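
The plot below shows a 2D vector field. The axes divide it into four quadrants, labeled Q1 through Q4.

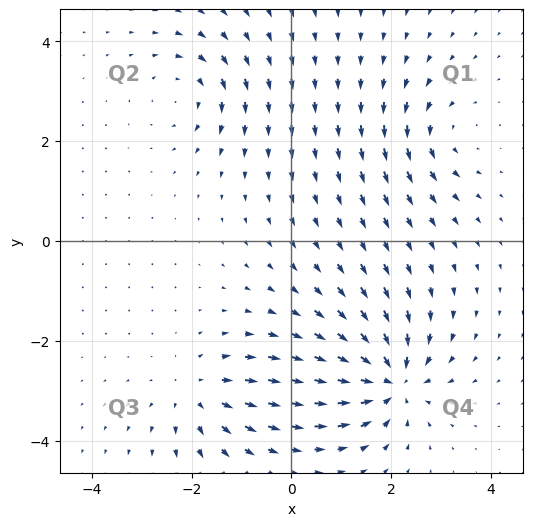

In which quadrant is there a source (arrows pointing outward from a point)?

Q3

The source sits at approximately (-1.9, -3.0), which lies in quadrant Q3. The divergence there is about +4, positive as expected for a source.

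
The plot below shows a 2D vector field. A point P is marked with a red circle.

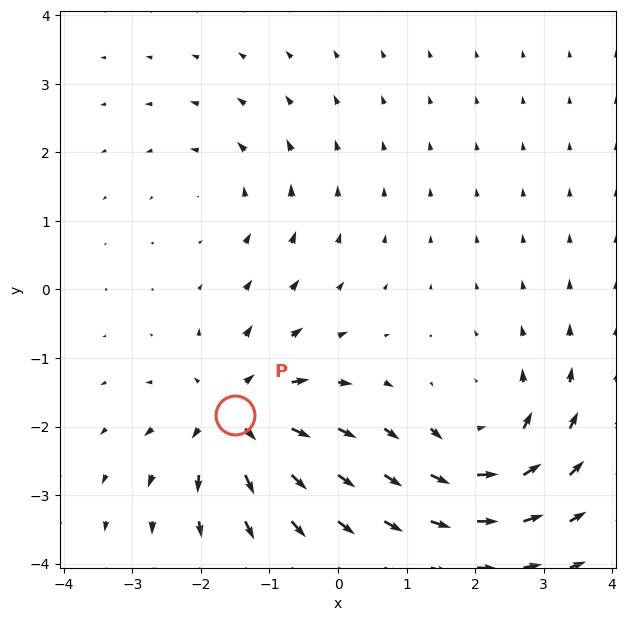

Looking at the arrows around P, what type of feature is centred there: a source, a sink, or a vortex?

source

At P (-1.5, -1.8) the arrows spread outward. Divergence about +6, curl ≈0 — positive divergence with near-zero curl is a source.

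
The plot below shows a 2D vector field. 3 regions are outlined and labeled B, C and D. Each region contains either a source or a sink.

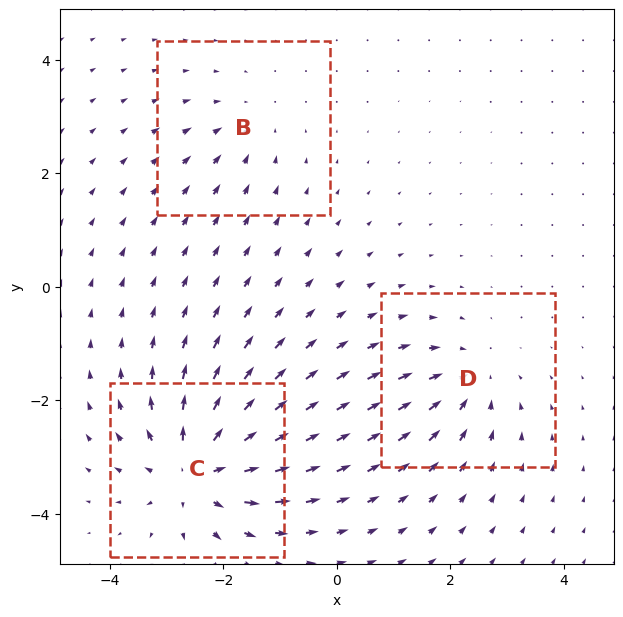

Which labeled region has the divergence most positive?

C

Divergence at each region's feature centre — B: about -2, C: about +5, D: about -3. Region C is most positive.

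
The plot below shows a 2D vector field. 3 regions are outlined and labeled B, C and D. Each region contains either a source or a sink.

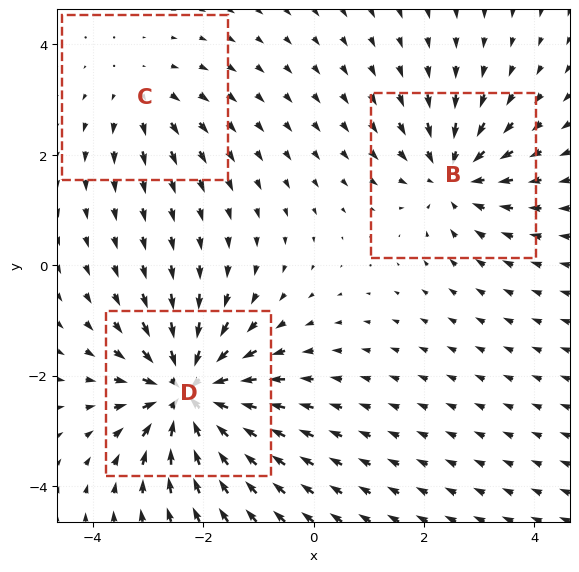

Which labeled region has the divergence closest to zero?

Divergence at each region's feature centre — B: about -4, C: about +2, D: about -6. Region C is closest to zero.

C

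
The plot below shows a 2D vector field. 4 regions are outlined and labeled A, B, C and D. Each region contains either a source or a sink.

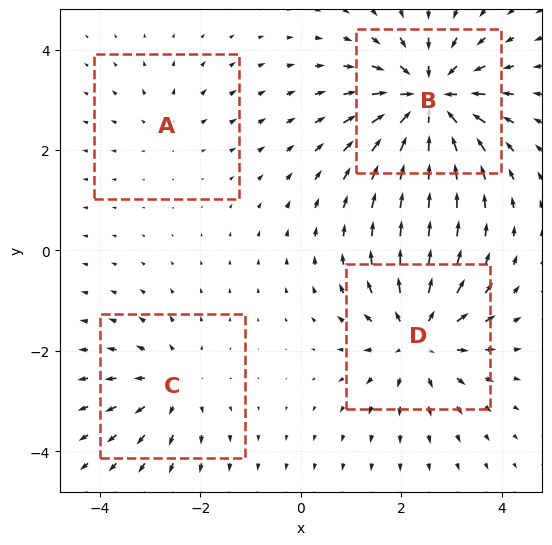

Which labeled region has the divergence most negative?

Divergence at each region's feature centre — A: about +2, B: about -7, C: about +4, D: about +6. Region B is most negative.

B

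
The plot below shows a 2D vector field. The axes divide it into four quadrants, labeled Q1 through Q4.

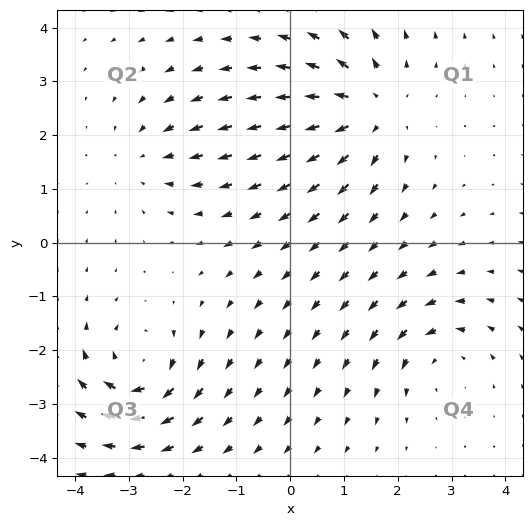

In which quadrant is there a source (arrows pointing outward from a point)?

Q1

The source sits at approximately (1.5, 2.5), which lies in quadrant Q1. The divergence there is about +5, positive as expected for a source.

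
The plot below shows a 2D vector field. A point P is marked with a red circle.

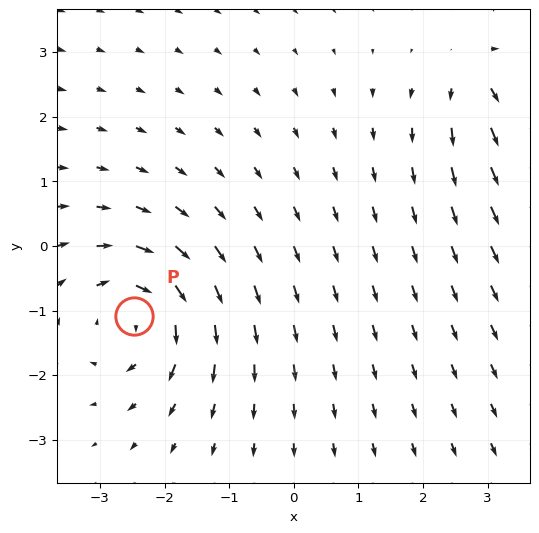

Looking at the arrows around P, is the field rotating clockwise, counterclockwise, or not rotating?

clockwise

Near P at (-2.5, -1.1) the arrows circulate clockwise. The curl (z-component) there is about -4; negative curl means clockwise rotation.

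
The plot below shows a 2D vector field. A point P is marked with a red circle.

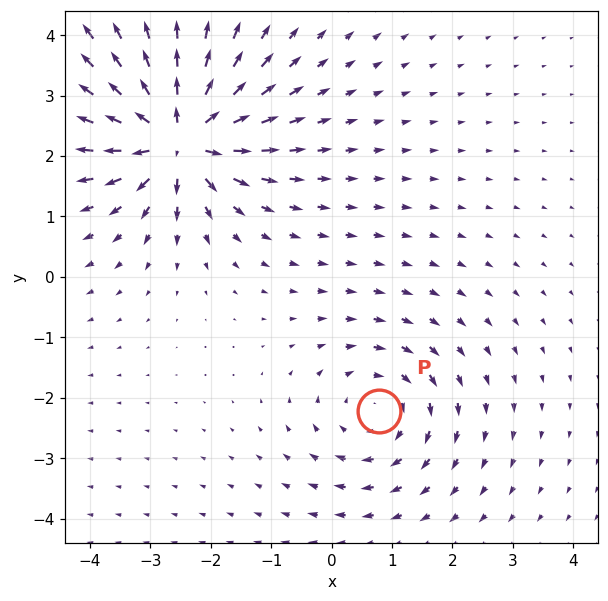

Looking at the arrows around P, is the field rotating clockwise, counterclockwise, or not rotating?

Near P at (0.8, -2.2) the arrows circulate clockwise. The curl (z-component) there is about -3; negative curl means clockwise rotation.

clockwise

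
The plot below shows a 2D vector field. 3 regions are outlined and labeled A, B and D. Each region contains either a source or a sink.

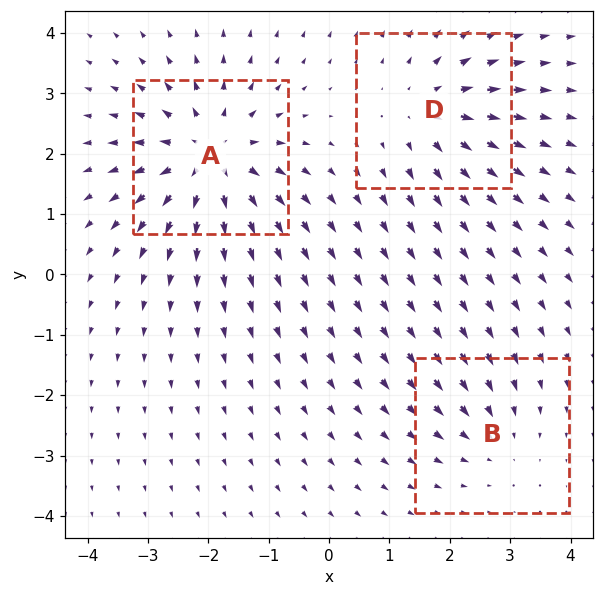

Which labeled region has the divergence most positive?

Divergence at each region's feature centre — A: about +5, B: about -2, D: about +3. Region A is most positive.

A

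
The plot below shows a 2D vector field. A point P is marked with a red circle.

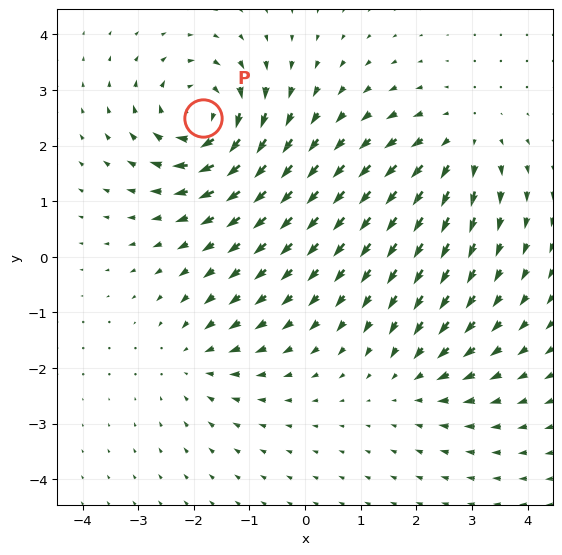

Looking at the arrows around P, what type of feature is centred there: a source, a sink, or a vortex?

vortex

At P (-1.8, 2.5) the arrows circulate clockwise. Divergence ≈0, curl about -6 — near-zero divergence with nonzero curl is a vortex.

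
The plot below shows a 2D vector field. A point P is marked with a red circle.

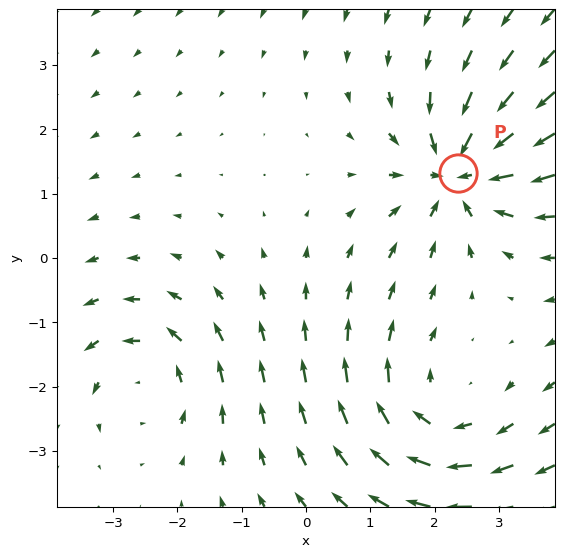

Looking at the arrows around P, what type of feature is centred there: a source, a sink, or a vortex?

At P (2.4, 1.3) the arrows converge inward. Divergence about -5, curl ≈0 — negative divergence with near-zero curl is a sink.

sink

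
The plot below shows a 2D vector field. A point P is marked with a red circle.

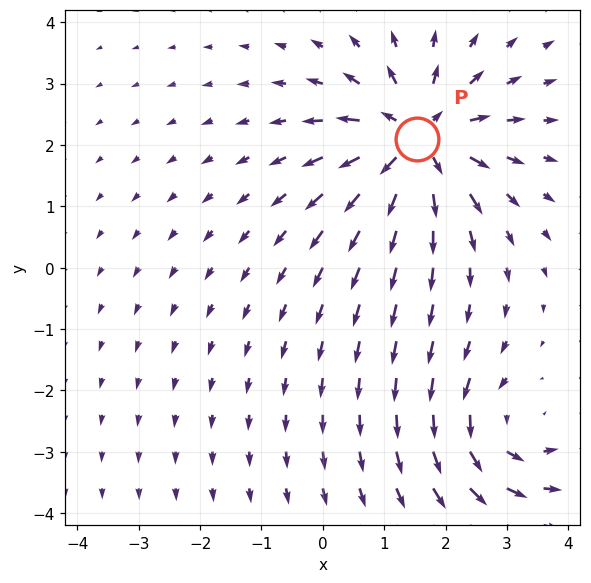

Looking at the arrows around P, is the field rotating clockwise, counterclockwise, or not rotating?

not rotating

Near P at (1.5, 2.1) the arrows show no circulation. The curl there is ≈0.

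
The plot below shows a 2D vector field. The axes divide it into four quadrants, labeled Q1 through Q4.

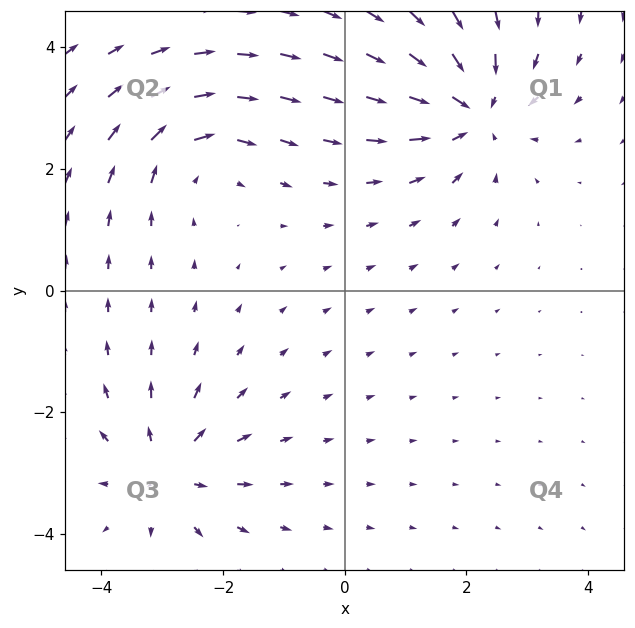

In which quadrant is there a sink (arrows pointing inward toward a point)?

Q1

The sink sits at approximately (2.1, 3.0), which lies in quadrant Q1. The divergence there is about -4, negative as expected for a sink.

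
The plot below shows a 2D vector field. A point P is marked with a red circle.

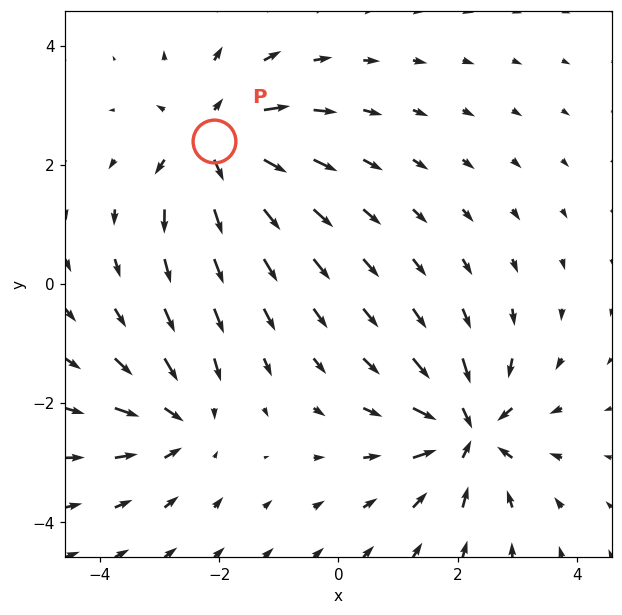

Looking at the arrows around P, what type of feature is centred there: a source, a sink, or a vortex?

source

At P (-2.1, 2.4) the arrows spread outward. Divergence about +5, curl ≈0 — positive divergence with near-zero curl is a source.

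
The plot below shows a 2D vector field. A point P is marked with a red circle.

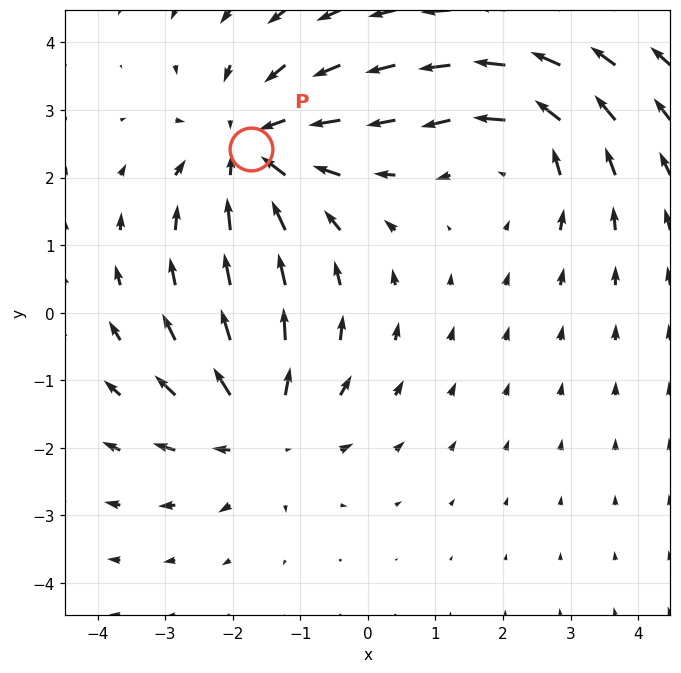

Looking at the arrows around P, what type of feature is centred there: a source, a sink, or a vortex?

At P (-1.7, 2.4) the arrows converge inward. Divergence about -3, curl ≈0 — negative divergence with near-zero curl is a sink.

sink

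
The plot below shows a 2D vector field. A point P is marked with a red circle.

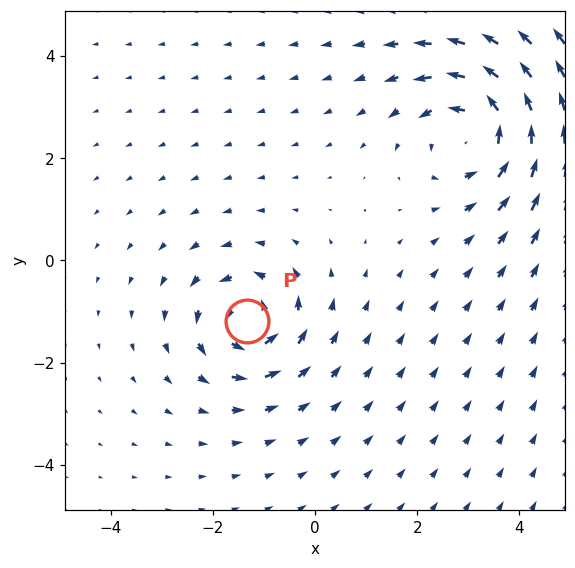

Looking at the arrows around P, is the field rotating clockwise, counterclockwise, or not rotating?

Near P at (-1.3, -1.2) the arrows circulate counterclockwise. The curl (z-component) there is about +4; positive curl means counterclockwise rotation.

counterclockwise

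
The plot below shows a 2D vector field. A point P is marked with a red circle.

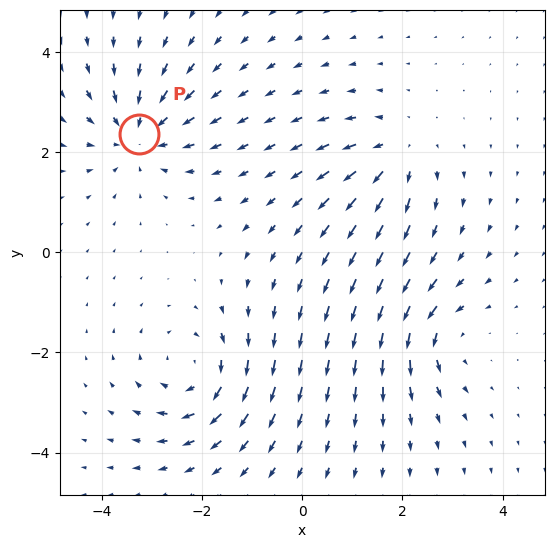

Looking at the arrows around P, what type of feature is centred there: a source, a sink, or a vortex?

At P (-3.3, 2.4) the arrows converge inward. Divergence about -5, curl ≈0 — negative divergence with near-zero curl is a sink.

sink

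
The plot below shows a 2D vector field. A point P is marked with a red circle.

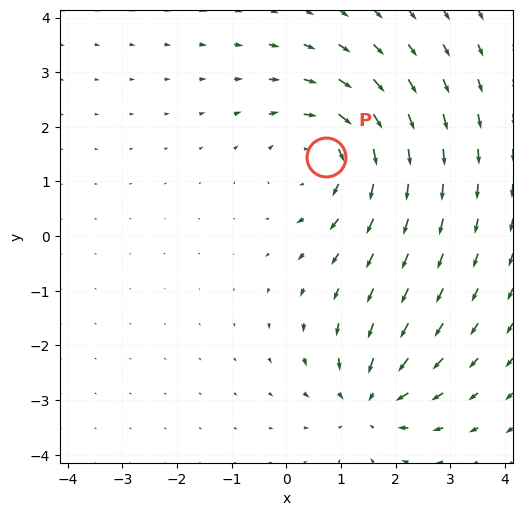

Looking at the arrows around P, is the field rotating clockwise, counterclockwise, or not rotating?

Near P at (0.7, 1.4) the arrows circulate clockwise. The curl (z-component) there is about -4; negative curl means clockwise rotation.

clockwise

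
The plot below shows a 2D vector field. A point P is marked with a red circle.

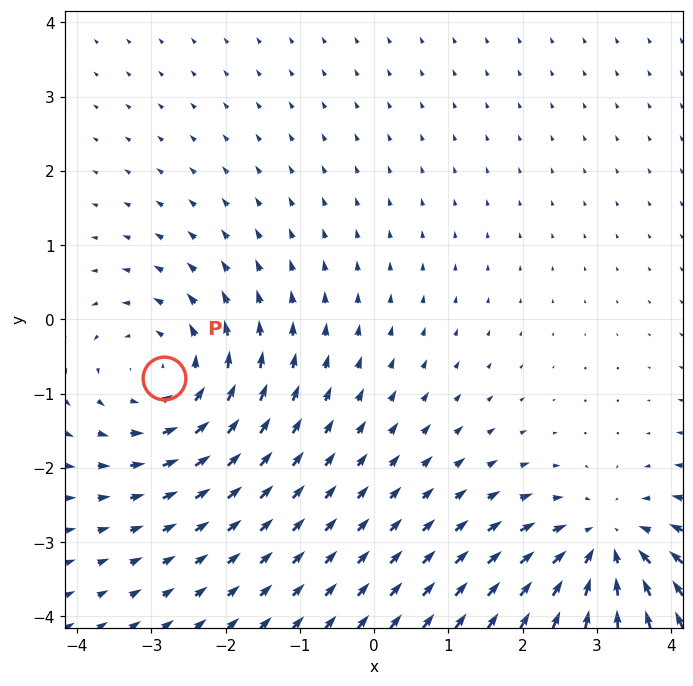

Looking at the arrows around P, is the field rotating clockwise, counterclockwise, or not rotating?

Near P at (-2.8, -0.8) the arrows circulate counterclockwise. The curl (z-component) there is about +3; positive curl means counterclockwise rotation.

counterclockwise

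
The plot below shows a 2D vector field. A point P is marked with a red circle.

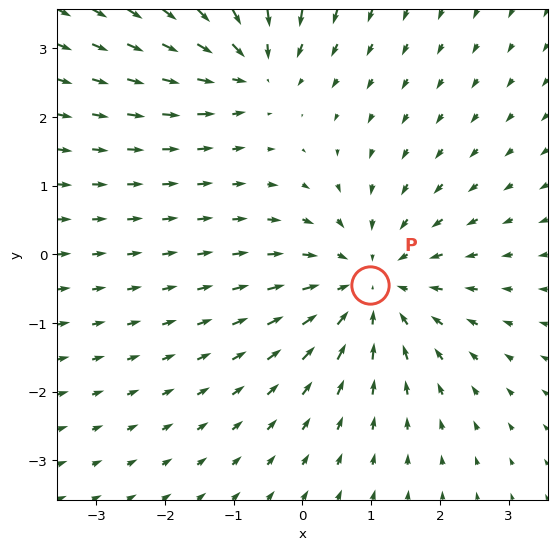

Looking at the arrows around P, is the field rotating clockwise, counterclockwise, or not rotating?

not rotating

Near P at (1.0, -0.4) the arrows show no circulation. The curl there is ≈0.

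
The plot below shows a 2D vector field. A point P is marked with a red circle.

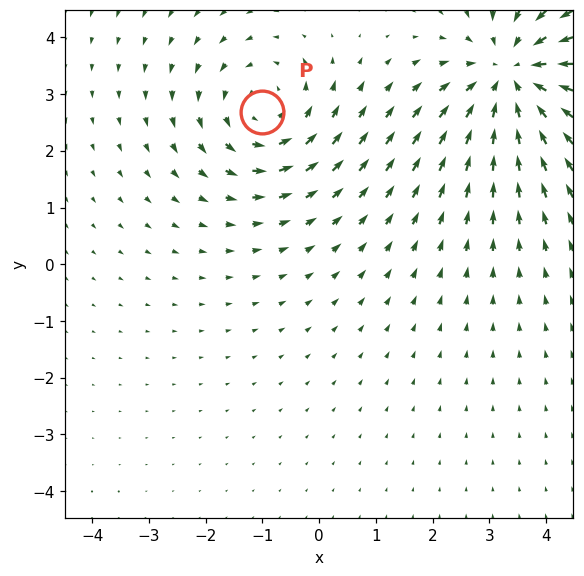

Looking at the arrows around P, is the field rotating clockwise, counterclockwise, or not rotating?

counterclockwise

Near P at (-1.0, 2.7) the arrows circulate counterclockwise. The curl (z-component) there is about +3; positive curl means counterclockwise rotation.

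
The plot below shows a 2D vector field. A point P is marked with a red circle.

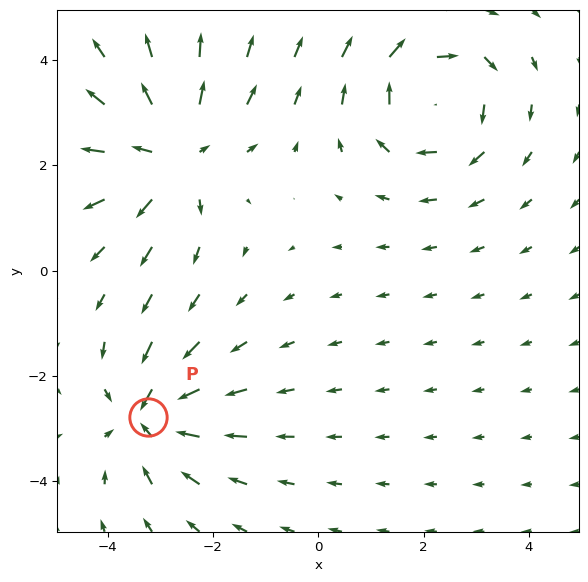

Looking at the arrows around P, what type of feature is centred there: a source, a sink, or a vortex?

sink

At P (-3.2, -2.8) the arrows converge inward. Divergence about -5, curl ≈0 — negative divergence with near-zero curl is a sink.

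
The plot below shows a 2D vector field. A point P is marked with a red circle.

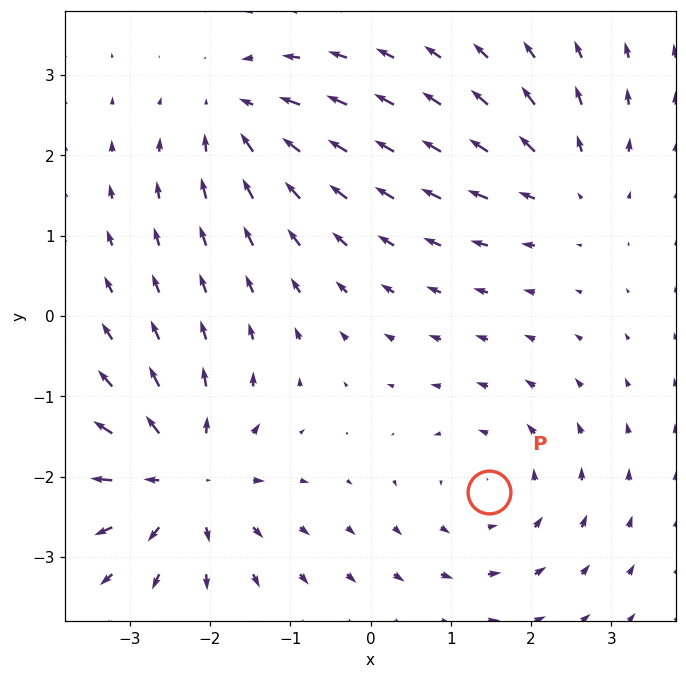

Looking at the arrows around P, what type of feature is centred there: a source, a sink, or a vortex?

vortex

At P (1.5, -2.2) the arrows circulate counterclockwise. Divergence ≈0, curl about +3 — near-zero divergence with nonzero curl is a vortex.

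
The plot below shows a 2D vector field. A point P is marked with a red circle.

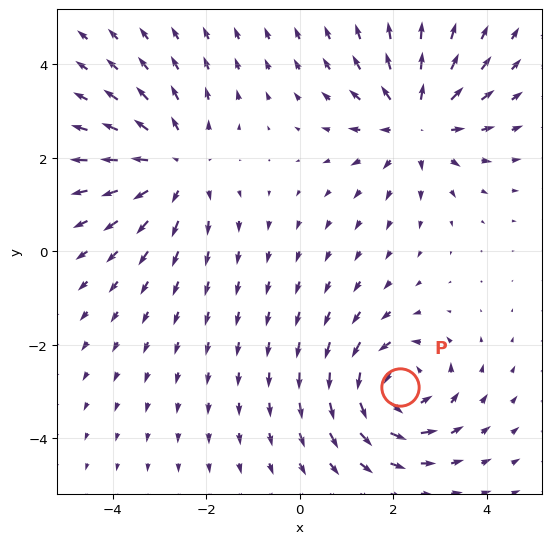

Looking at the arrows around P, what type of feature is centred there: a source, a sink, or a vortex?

At P (2.1, -2.9) the arrows circulate counterclockwise. Divergence ≈0, curl about +5 — near-zero divergence with nonzero curl is a vortex.

vortex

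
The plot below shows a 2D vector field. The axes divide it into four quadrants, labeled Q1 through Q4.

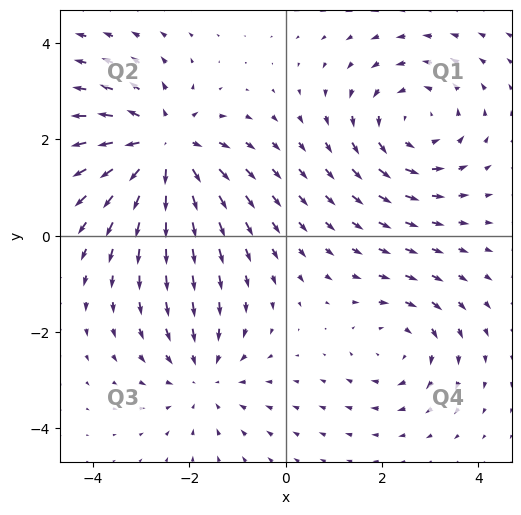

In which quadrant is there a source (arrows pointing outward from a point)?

Q2

The source sits at approximately (-2.5, 1.8), which lies in quadrant Q2. The divergence there is about +5, positive as expected for a source.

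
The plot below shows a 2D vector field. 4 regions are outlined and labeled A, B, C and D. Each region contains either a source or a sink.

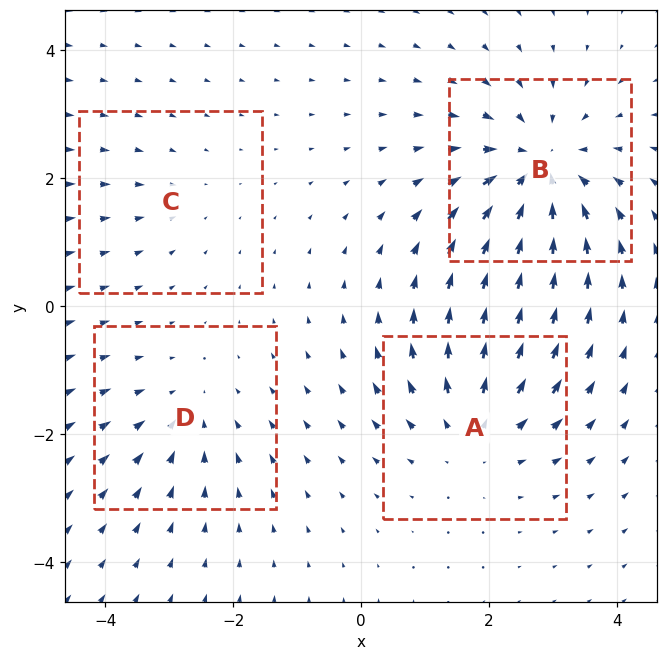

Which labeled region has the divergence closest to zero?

C

Divergence at each region's feature centre — A: about +4, B: about -6, C: about -2, D: about -3. Region C is closest to zero.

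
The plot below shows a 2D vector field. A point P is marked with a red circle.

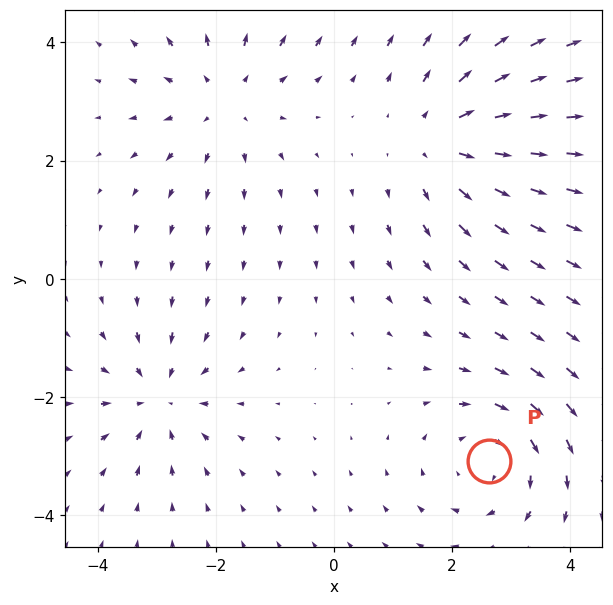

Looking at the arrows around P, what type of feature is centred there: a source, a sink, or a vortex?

At P (2.6, -3.1) the arrows circulate clockwise. Divergence ≈0, curl about -4 — near-zero divergence with nonzero curl is a vortex.

vortex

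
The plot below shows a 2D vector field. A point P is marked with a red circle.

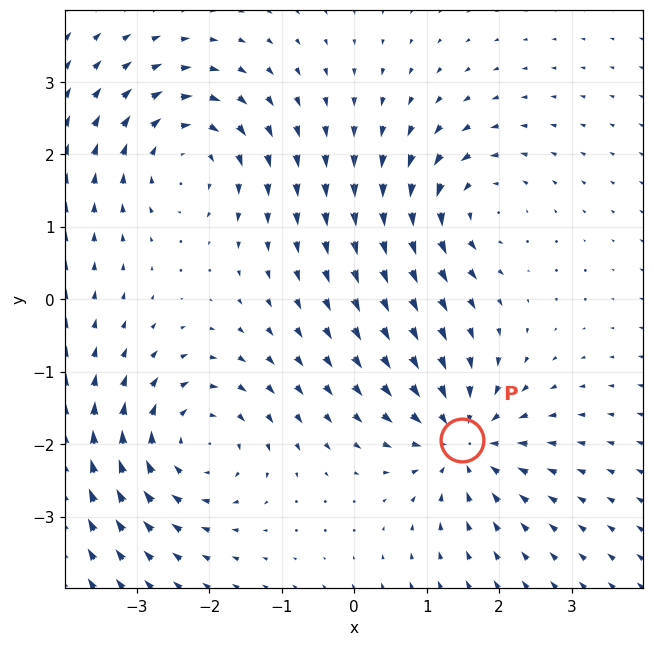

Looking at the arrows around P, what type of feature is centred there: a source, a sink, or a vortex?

At P (1.5, -1.9) the arrows converge inward. Divergence about -5, curl ≈0 — negative divergence with near-zero curl is a sink.

sink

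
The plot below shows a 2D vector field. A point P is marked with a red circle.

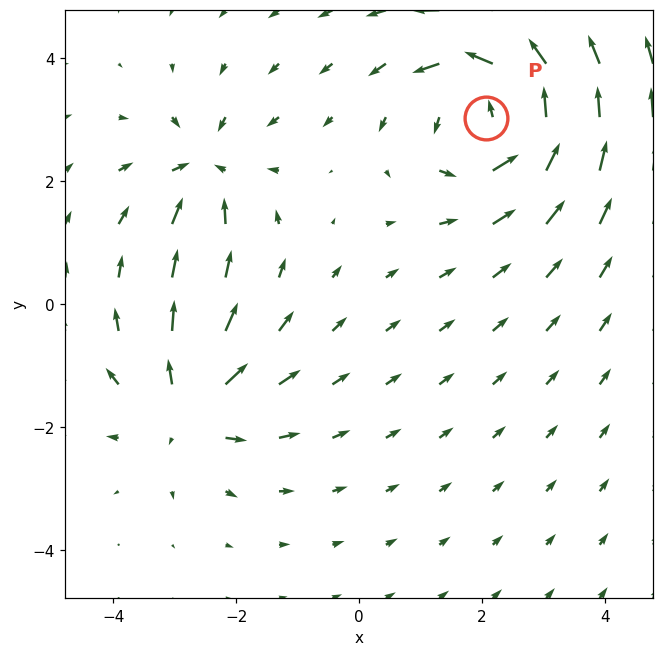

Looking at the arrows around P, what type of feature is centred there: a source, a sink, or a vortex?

At P (2.1, 3.0) the arrows circulate counterclockwise. Divergence ≈0, curl about +5 — near-zero divergence with nonzero curl is a vortex.

vortex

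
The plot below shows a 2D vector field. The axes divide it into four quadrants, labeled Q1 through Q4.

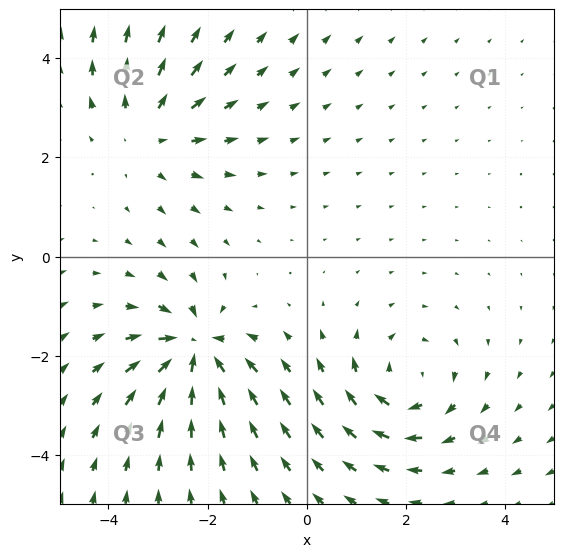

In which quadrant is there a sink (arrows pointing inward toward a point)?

Q3

The sink sits at approximately (-2.3, -1.9), which lies in quadrant Q3. The divergence there is about -6, negative as expected for a sink.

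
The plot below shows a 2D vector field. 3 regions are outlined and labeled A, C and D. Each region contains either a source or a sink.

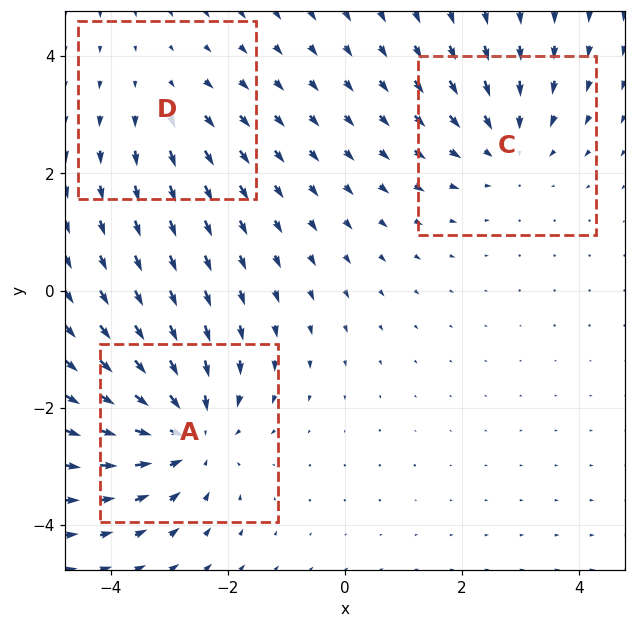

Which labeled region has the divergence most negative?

A

Divergence at each region's feature centre — A: about -4, C: about -3, D: about +2. Region A is most negative.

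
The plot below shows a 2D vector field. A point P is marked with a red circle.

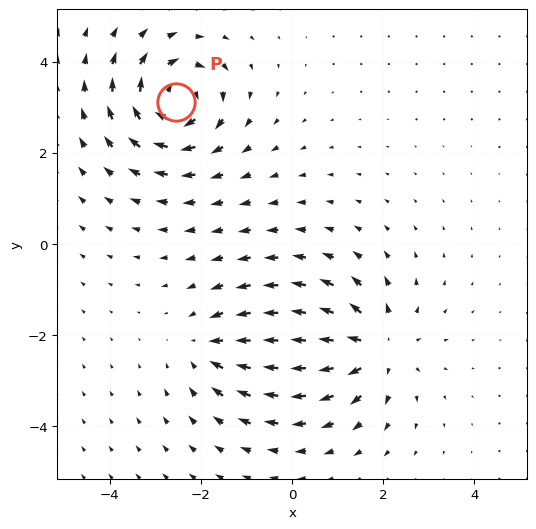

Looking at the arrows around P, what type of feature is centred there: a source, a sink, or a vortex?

At P (-2.5, 3.1) the arrows circulate clockwise. Divergence ≈0, curl about -7 — near-zero divergence with nonzero curl is a vortex.

vortex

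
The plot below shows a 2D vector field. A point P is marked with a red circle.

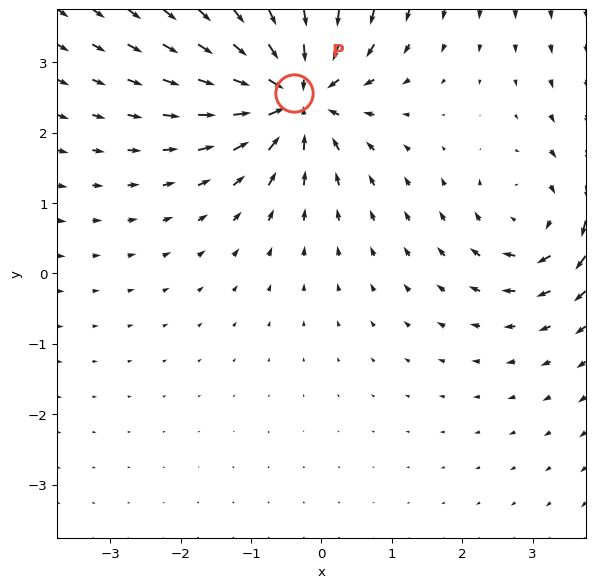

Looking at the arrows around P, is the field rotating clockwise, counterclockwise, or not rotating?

Near P at (-0.4, 2.6) the arrows show no circulation. The curl there is ≈0.

not rotating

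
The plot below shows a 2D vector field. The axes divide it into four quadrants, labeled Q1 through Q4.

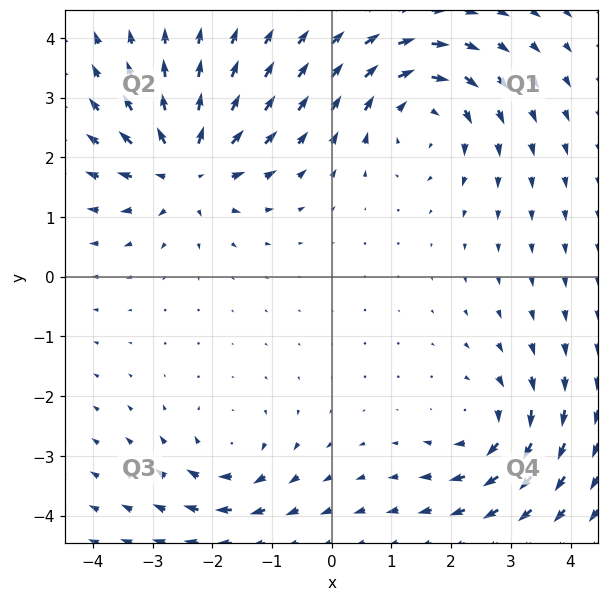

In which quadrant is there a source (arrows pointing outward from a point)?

Q2

The source sits at approximately (-2.4, 1.8), which lies in quadrant Q2. The divergence there is about +6, positive as expected for a source.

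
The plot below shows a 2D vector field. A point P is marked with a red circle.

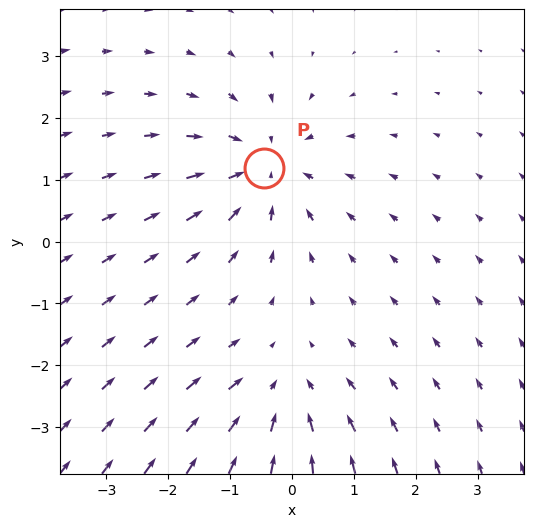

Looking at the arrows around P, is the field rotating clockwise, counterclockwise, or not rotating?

Near P at (-0.5, 1.2) the arrows show no circulation. The curl there is ≈0.

not rotating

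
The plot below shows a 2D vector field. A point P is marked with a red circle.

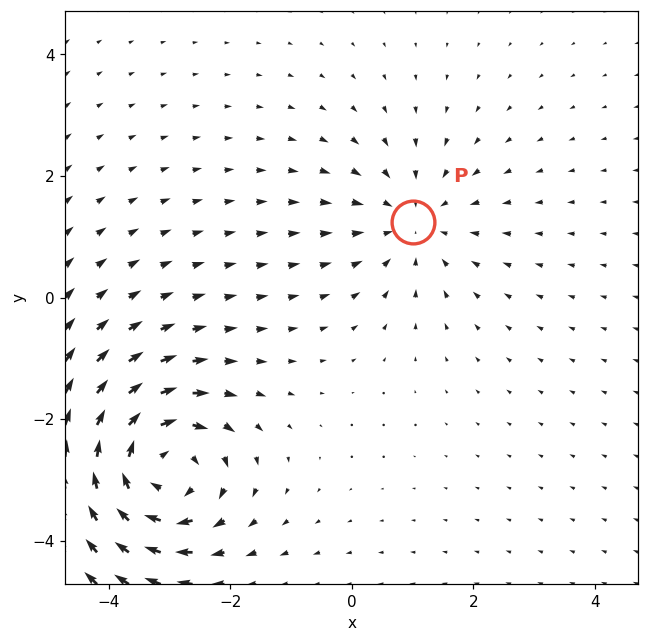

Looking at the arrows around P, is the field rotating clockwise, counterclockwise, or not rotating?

not rotating

Near P at (1.0, 1.2) the arrows show no circulation. The curl there is ≈0.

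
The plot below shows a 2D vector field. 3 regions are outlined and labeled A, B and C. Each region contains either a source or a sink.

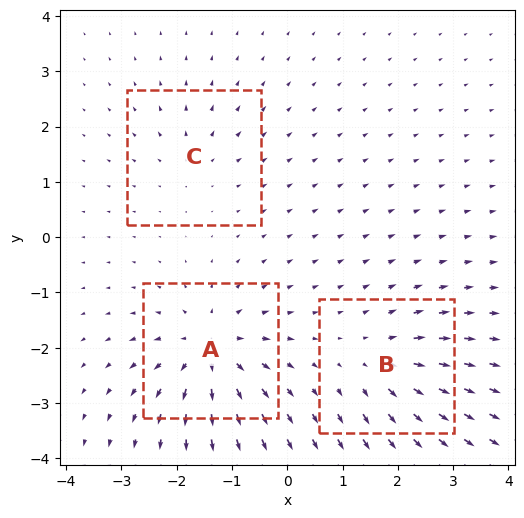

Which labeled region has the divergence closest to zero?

C

Divergence at each region's feature centre — A: about +6, B: about +4, C: about +3. Region C is closest to zero.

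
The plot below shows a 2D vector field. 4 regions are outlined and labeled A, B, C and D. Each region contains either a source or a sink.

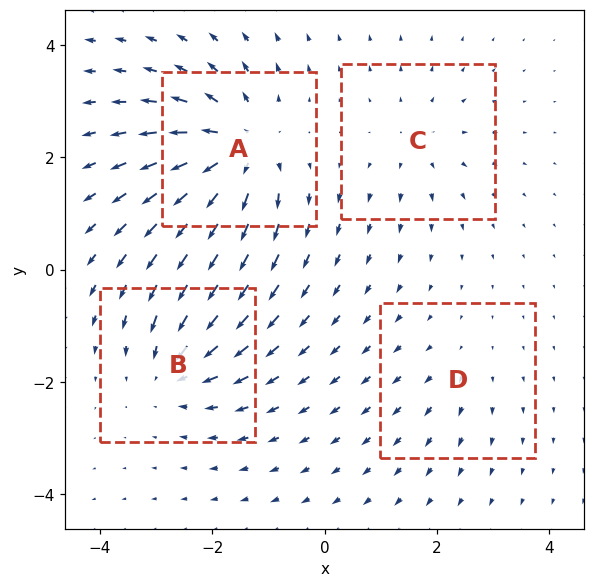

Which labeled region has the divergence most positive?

Divergence at each region's feature centre — A: about +7, B: about -5, C: about +3, D: about +2. Region A is most positive.

A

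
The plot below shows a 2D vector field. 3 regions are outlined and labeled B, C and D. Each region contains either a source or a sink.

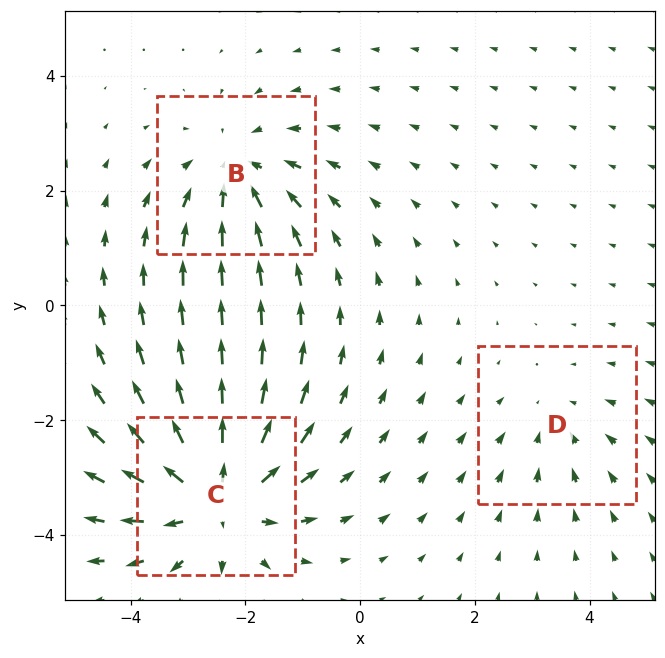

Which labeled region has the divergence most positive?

C

Divergence at each region's feature centre — B: about -3, C: about +4, D: about -2. Region C is most positive.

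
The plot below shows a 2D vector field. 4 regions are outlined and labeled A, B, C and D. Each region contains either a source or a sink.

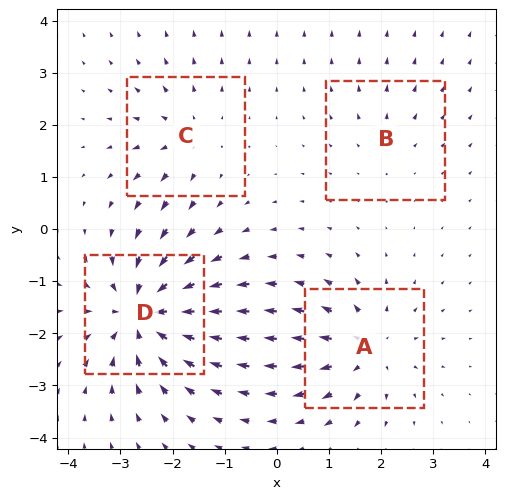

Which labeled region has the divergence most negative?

Divergence at each region's feature centre — A: about +5, B: about +2, C: about +4, D: about -8. Region D is most negative.

D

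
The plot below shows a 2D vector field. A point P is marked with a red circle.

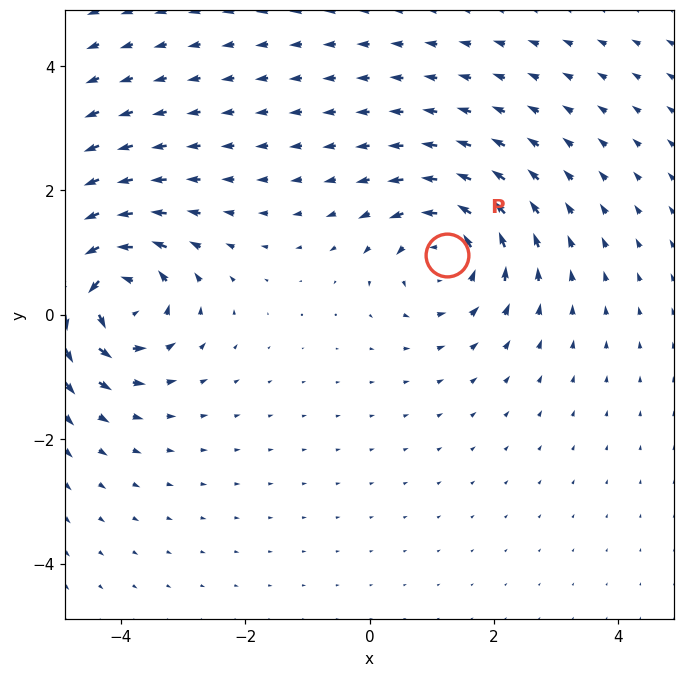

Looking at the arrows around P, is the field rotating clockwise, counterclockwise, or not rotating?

counterclockwise

Near P at (1.2, 1.0) the arrows circulate counterclockwise. The curl (z-component) there is about +4; positive curl means counterclockwise rotation.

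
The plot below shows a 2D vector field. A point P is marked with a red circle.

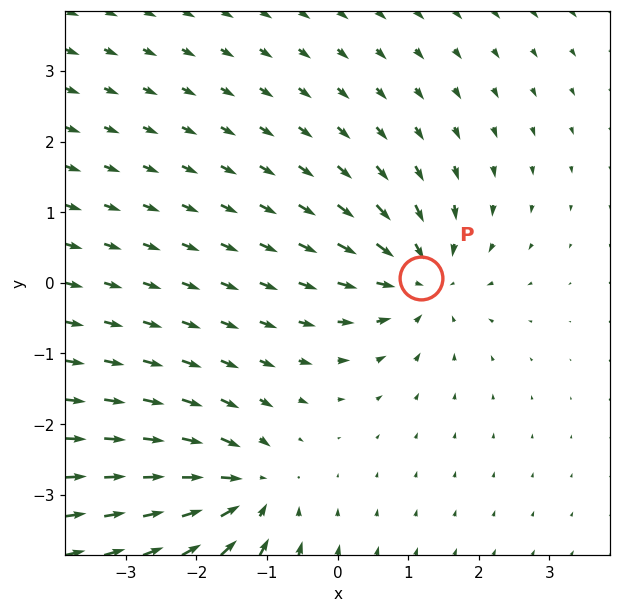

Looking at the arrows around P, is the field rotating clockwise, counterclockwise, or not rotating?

Near P at (1.2, 0.1) the arrows show no circulation. The curl there is ≈0.

not rotating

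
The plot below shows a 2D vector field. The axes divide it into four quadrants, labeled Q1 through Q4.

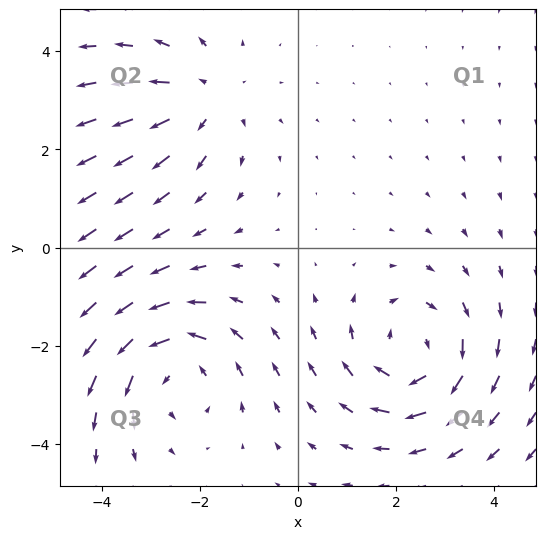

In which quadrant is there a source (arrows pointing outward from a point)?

The source sits at approximately (-1.9, 3.1), which lies in quadrant Q2. The divergence there is about +3, positive as expected for a source.

Q2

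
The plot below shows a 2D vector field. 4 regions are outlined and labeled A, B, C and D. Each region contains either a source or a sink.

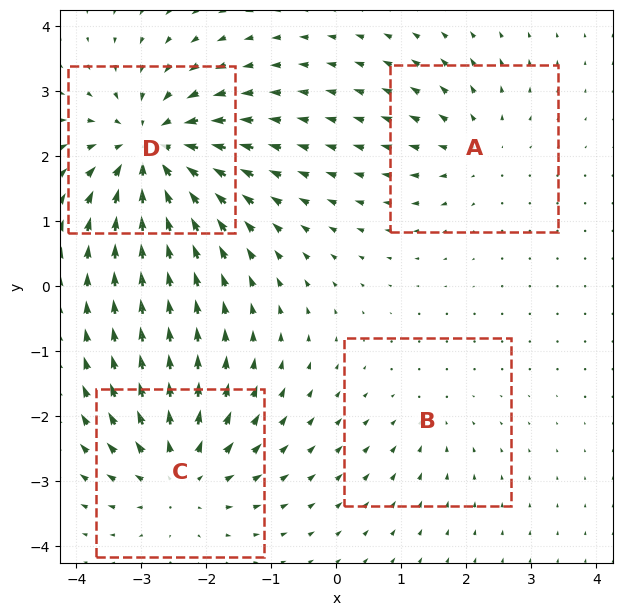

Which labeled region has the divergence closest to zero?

Divergence at each region's feature centre — A: about +3, B: about -2, C: about +5, D: about -7. Region B is closest to zero.

B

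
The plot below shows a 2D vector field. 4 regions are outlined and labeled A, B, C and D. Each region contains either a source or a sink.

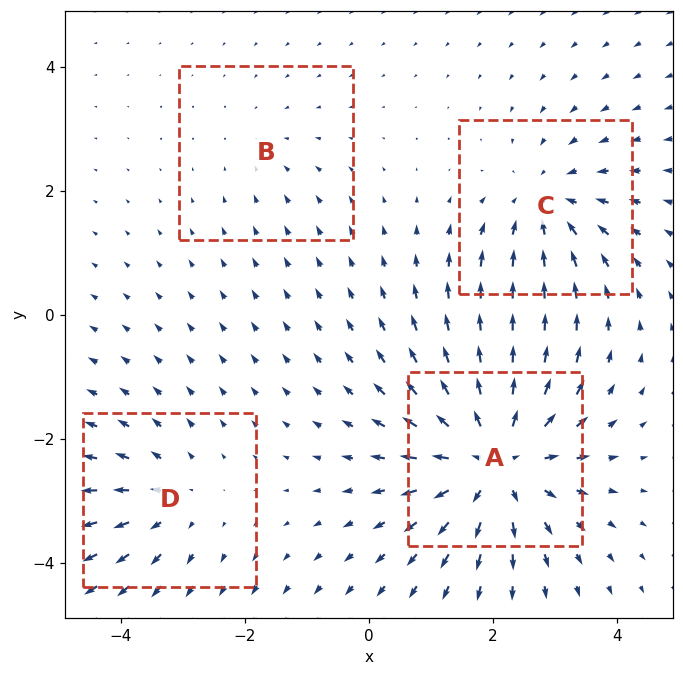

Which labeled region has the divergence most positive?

Divergence at each region's feature centre — A: about +7, B: about -2, C: about -4, D: about +3. Region A is most positive.

A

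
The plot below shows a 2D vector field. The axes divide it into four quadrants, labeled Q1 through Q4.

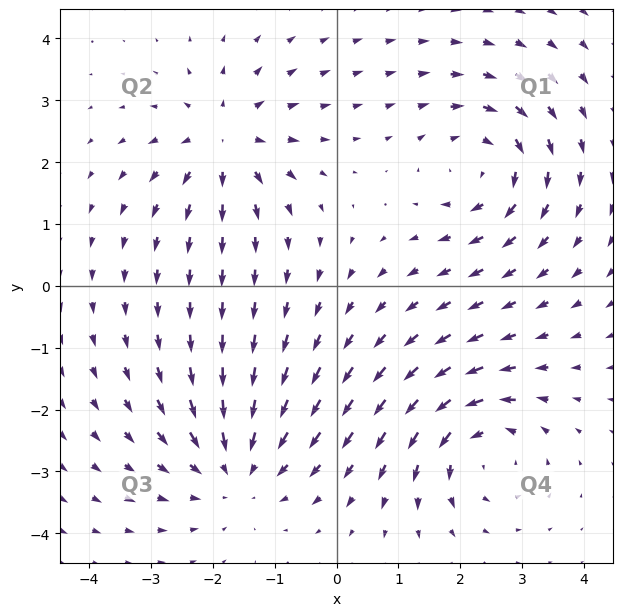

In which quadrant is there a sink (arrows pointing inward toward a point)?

The sink sits at approximately (-1.6, -2.9), which lies in quadrant Q3. The divergence there is about -3, negative as expected for a sink.

Q3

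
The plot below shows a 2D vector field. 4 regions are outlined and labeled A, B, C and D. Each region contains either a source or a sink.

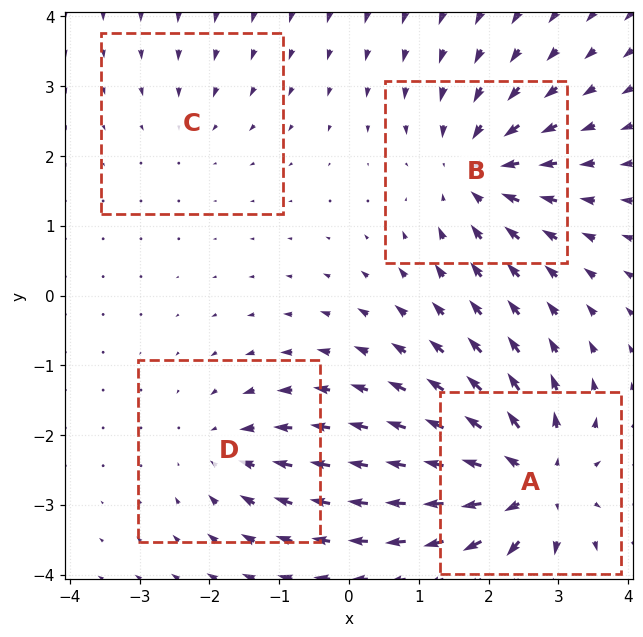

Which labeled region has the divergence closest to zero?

Divergence at each region's feature centre — A: about +7, B: about -5, C: about -2, D: about -4. Region C is closest to zero.

C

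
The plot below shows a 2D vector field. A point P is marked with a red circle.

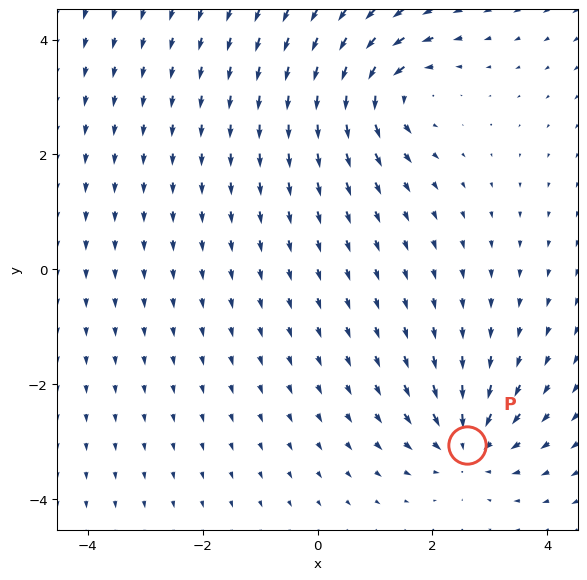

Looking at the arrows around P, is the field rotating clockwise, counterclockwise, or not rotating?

not rotating

Near P at (2.6, -3.1) the arrows show no circulation. The curl there is ≈0.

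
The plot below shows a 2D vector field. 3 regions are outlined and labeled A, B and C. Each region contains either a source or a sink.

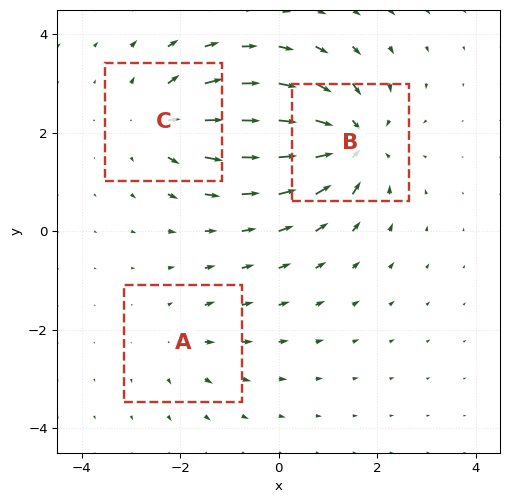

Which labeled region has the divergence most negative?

Divergence at each region's feature centre — A: about +2, B: about -5, C: about +4. Region B is most negative.

B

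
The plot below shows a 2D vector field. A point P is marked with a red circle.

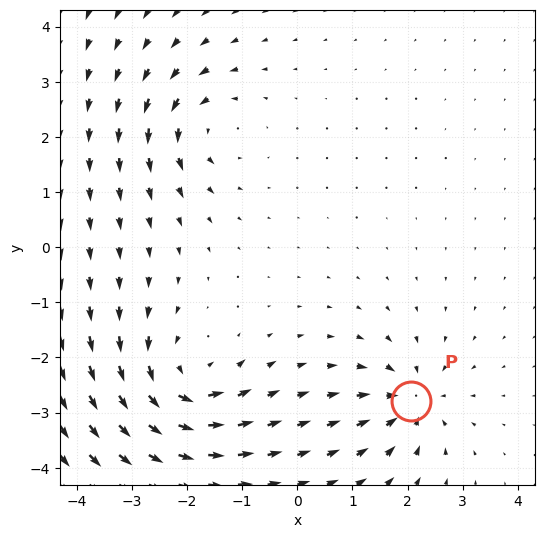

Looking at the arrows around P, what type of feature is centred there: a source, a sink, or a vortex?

sink

At P (2.1, -2.8) the arrows converge inward. Divergence about -5, curl ≈0 — negative divergence with near-zero curl is a sink.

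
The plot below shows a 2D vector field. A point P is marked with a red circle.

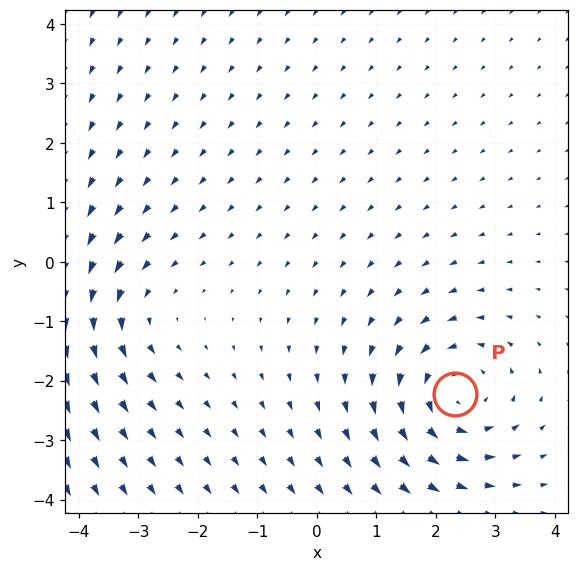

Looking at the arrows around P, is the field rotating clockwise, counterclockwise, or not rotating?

counterclockwise

Near P at (2.3, -2.2) the arrows circulate counterclockwise. The curl (z-component) there is about +4; positive curl means counterclockwise rotation.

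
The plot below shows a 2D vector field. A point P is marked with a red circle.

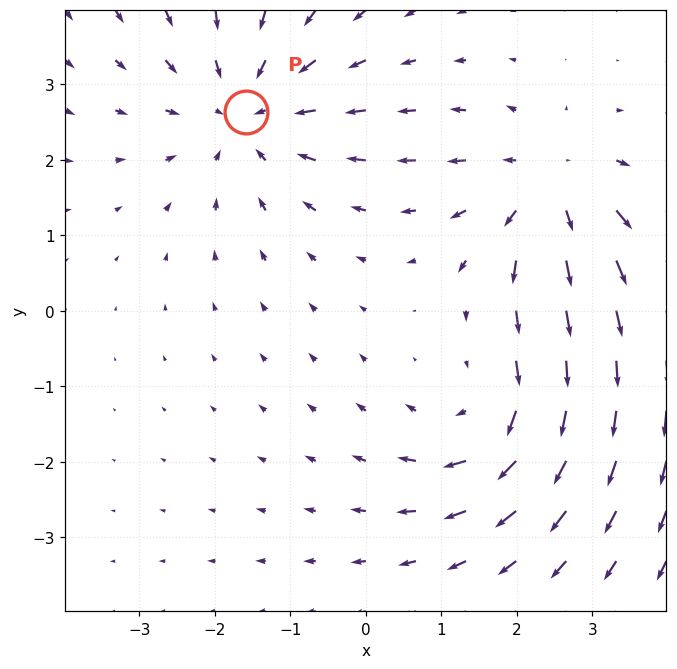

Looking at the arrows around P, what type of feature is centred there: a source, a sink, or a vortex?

At P (-1.6, 2.6) the arrows converge inward. Divergence about -4, curl ≈0 — negative divergence with near-zero curl is a sink.

sink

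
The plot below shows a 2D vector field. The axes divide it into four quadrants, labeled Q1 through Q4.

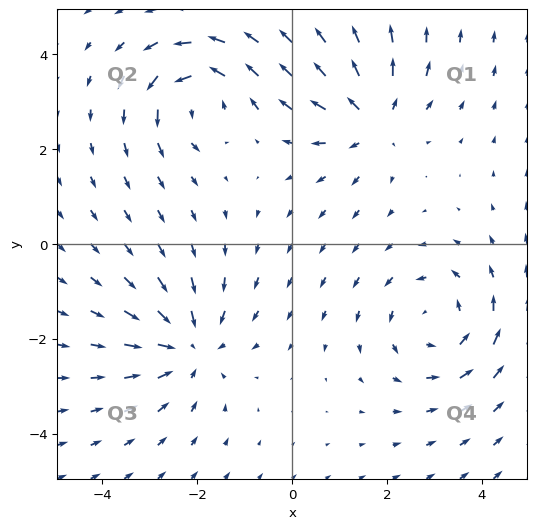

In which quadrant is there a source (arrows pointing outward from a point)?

Q1

The source sits at approximately (1.7, 2.6), which lies in quadrant Q1. The divergence there is about +4, positive as expected for a source.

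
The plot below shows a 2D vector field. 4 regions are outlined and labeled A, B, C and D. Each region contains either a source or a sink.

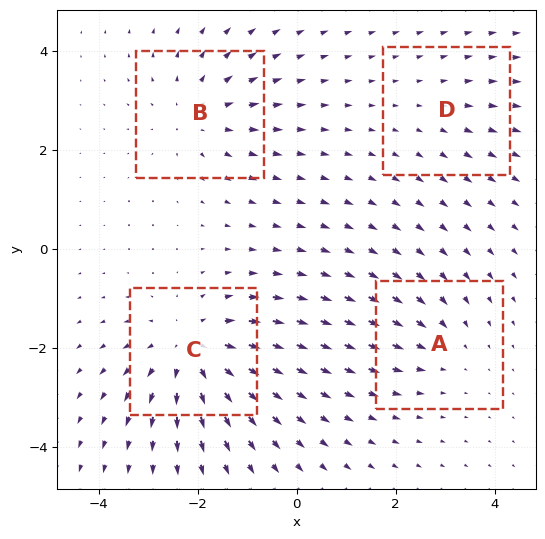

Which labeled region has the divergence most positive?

C

Divergence at each region's feature centre — A: about -3, B: about +4, C: about +6, D: about +2. Region C is most positive.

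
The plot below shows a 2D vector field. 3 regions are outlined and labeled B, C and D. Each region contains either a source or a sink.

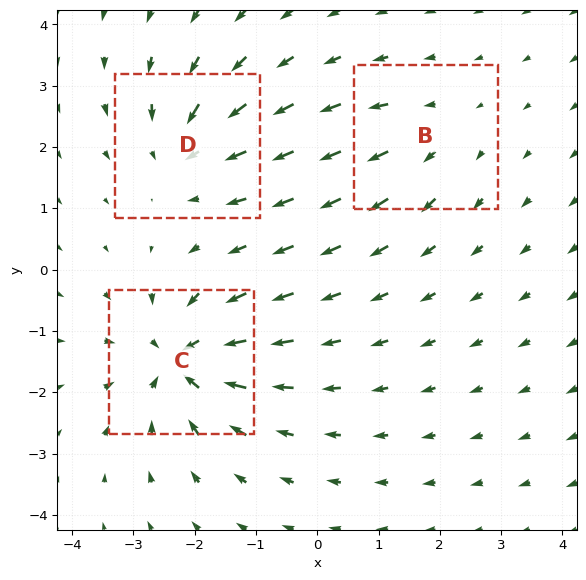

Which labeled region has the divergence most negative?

C

Divergence at each region's feature centre — B: about +3, C: about -6, D: about -4. Region C is most negative.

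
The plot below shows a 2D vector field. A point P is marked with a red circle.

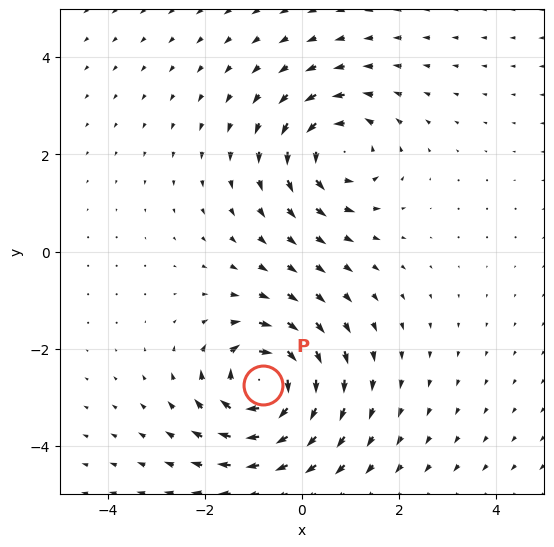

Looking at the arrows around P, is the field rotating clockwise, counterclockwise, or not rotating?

Near P at (-0.8, -2.7) the arrows circulate clockwise. The curl (z-component) there is about -6; negative curl means clockwise rotation.

clockwise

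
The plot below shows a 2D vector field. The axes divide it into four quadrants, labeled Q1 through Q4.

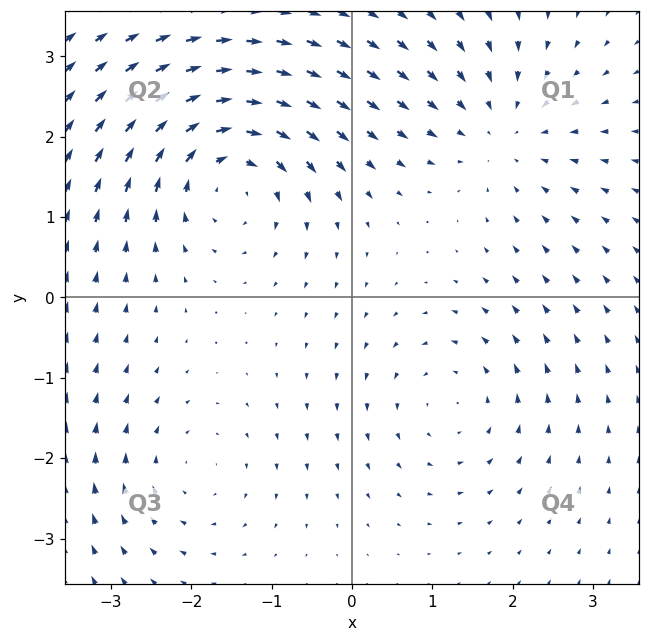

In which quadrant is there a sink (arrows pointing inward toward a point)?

Q1

The sink sits at approximately (1.9, 2.1), which lies in quadrant Q1. The divergence there is about -3, negative as expected for a sink.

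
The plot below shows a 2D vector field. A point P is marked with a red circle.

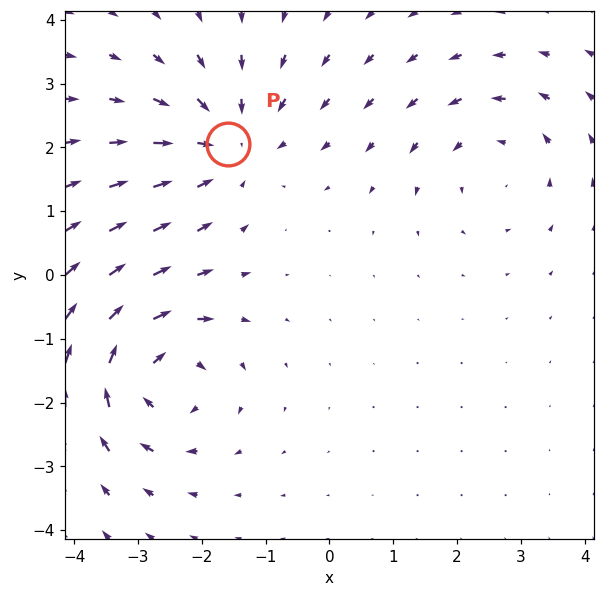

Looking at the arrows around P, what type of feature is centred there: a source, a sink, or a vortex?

At P (-1.6, 2.1) the arrows converge inward. Divergence about -4, curl ≈0 — negative divergence with near-zero curl is a sink.

sink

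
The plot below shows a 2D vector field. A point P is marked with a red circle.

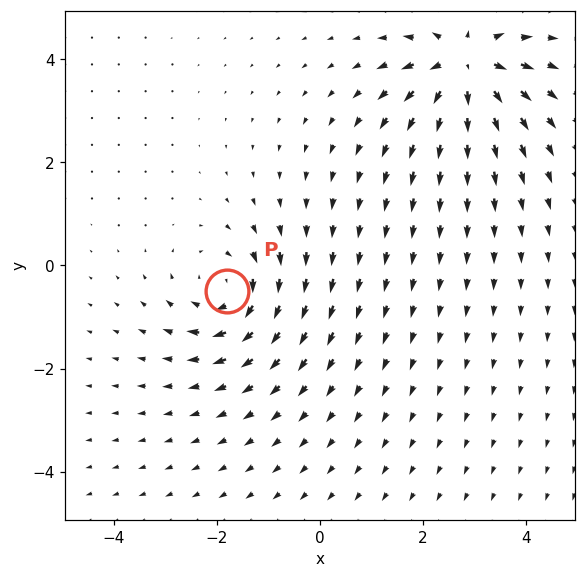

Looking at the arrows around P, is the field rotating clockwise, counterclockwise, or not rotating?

Near P at (-1.8, -0.5) the arrows circulate clockwise. The curl (z-component) there is about -4; negative curl means clockwise rotation.

clockwise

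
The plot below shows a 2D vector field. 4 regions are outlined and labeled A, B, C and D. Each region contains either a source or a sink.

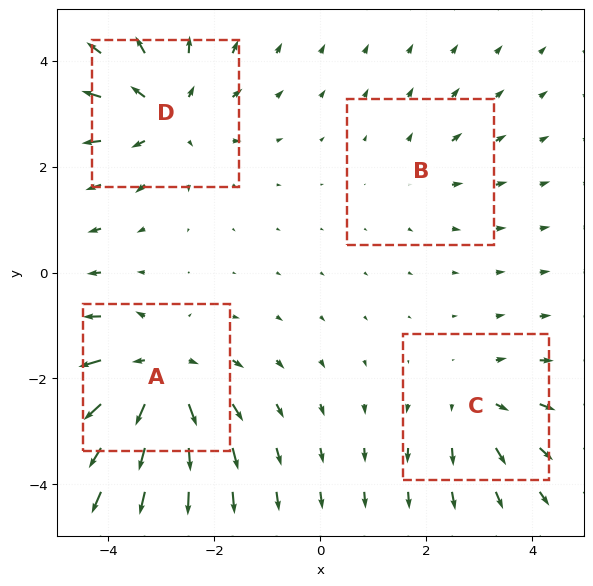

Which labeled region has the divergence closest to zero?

Divergence at each region's feature centre — A: about +6, B: about +2, C: about +3, D: about +5. Region B is closest to zero.

B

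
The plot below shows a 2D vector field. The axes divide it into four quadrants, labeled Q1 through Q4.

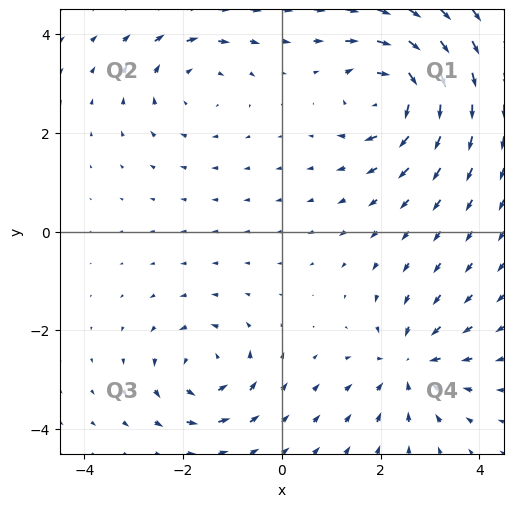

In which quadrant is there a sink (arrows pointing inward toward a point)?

Q4

The sink sits at approximately (2.6, -2.7), which lies in quadrant Q4. The divergence there is about -4, negative as expected for a sink.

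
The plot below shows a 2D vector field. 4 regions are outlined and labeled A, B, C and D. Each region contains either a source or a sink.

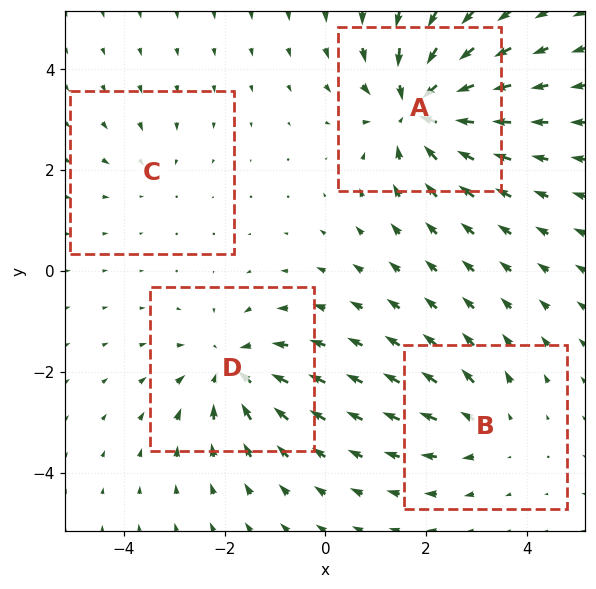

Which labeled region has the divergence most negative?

A

Divergence at each region's feature centre — A: about -7, B: about +3, C: about -2, D: about -5. Region A is most negative.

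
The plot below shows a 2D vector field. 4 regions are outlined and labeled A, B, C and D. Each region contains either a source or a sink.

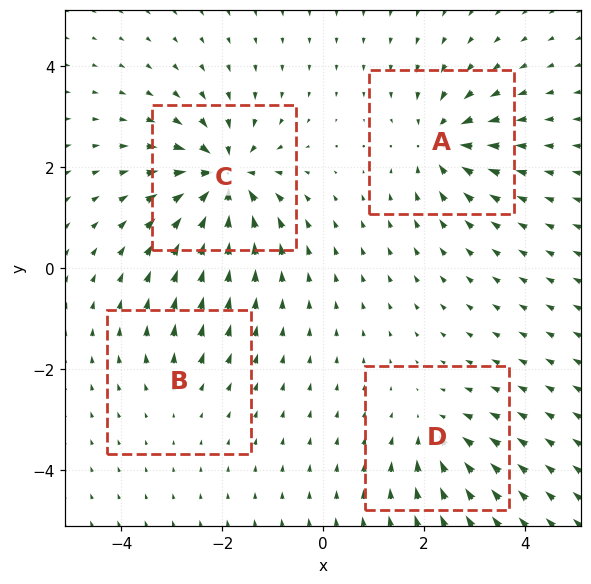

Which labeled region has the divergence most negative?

Divergence at each region's feature centre — A: about -6, B: about +3, C: about -9, D: about -4. Region C is most negative.

C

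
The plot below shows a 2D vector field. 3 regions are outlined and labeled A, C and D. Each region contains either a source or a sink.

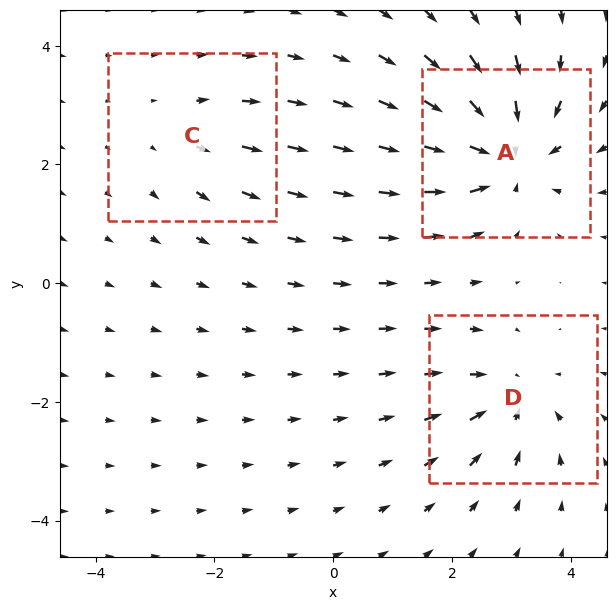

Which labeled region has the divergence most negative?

Divergence at each region's feature centre — A: about -6, C: about +2, D: about -4. Region A is most negative.

A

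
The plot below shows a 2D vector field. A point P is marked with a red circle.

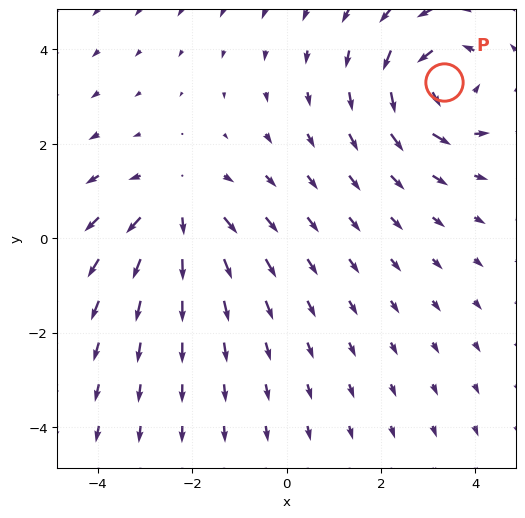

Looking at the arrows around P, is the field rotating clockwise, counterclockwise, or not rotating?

Near P at (3.3, 3.3) the arrows circulate counterclockwise. The curl (z-component) there is about +4; positive curl means counterclockwise rotation.

counterclockwise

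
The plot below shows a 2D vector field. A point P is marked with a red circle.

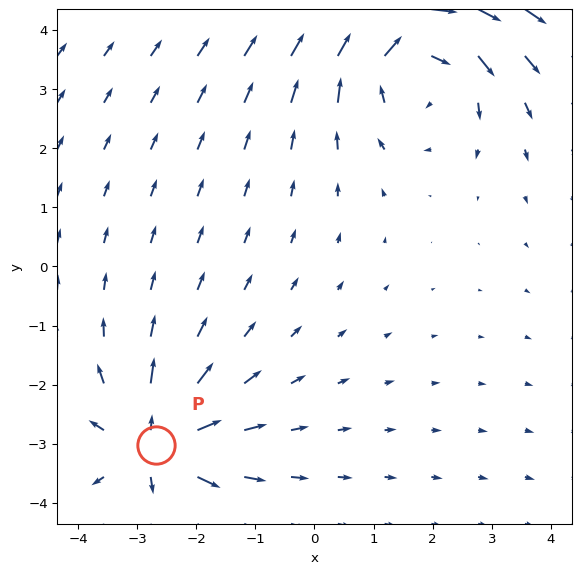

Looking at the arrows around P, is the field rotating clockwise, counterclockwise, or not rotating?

Near P at (-2.7, -3.0) the arrows show no circulation. The curl there is ≈0.

not rotating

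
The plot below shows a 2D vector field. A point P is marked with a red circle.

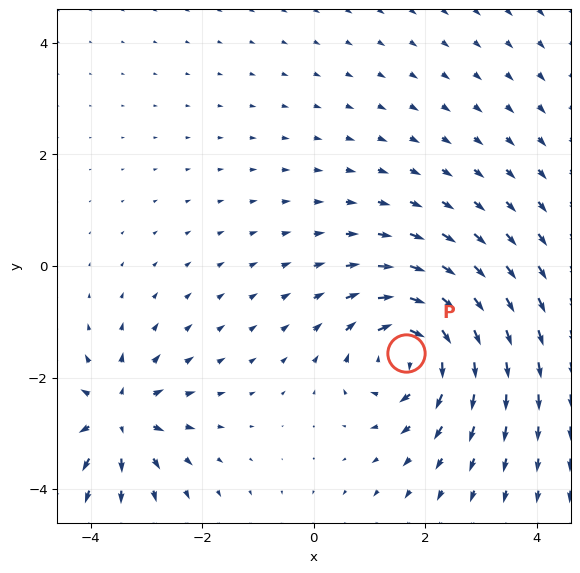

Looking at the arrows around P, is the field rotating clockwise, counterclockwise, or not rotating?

Near P at (1.7, -1.6) the arrows circulate clockwise. The curl (z-component) there is about -5; negative curl means clockwise rotation.

clockwise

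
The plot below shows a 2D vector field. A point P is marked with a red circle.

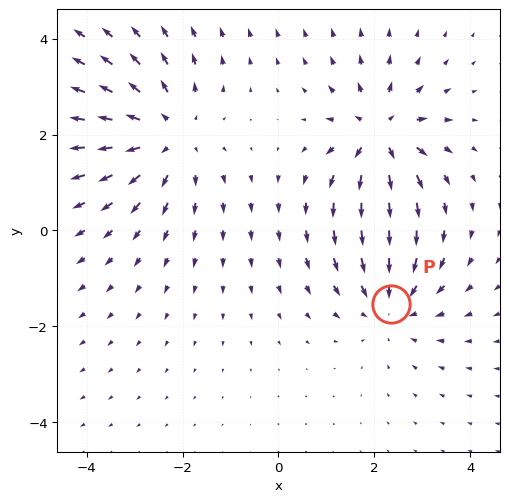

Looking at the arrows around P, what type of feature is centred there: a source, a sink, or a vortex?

At P (2.4, -1.5) the arrows converge inward. Divergence about -2, curl ≈0 — negative divergence with near-zero curl is a sink.

sink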